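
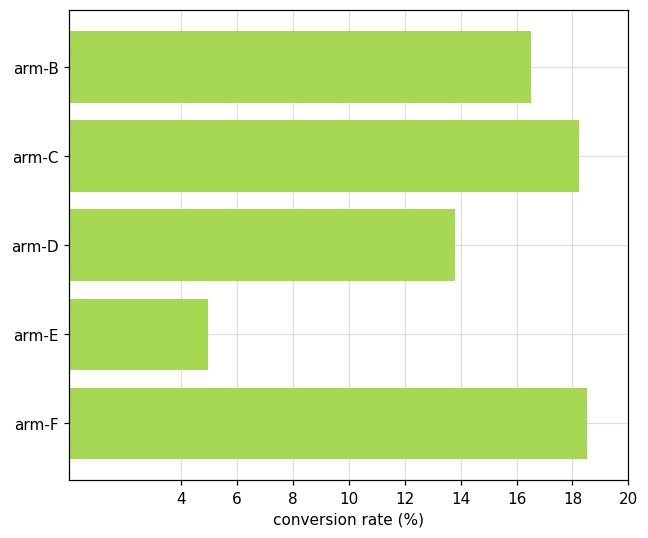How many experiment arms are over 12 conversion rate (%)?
Above 12: arm-B, arm-C, arm-D, arm-F.

4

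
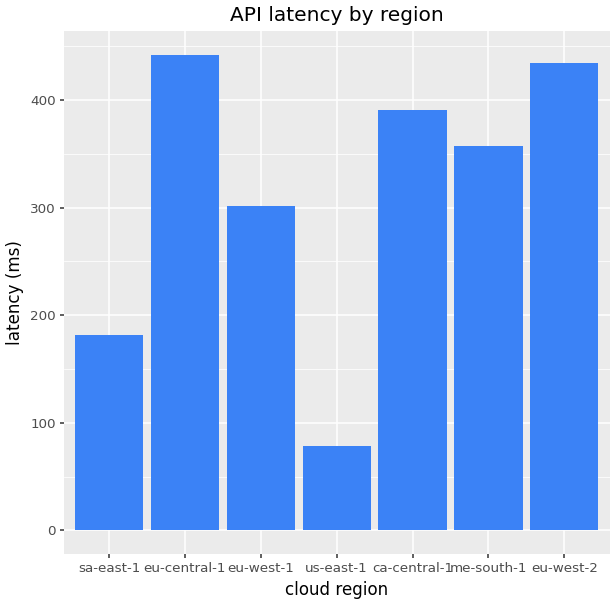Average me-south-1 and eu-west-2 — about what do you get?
≈ 400

(350 + 450) / 2 ≈ 400.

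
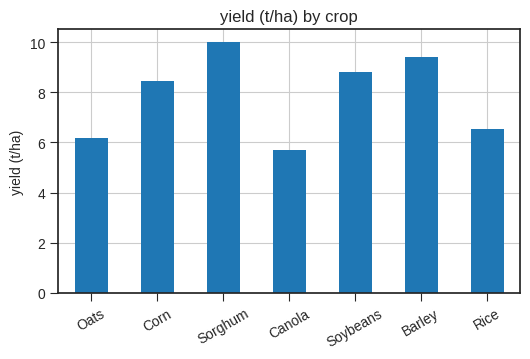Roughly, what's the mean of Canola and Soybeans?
(6 + 9) / 2 ≈ 8.

≈ 8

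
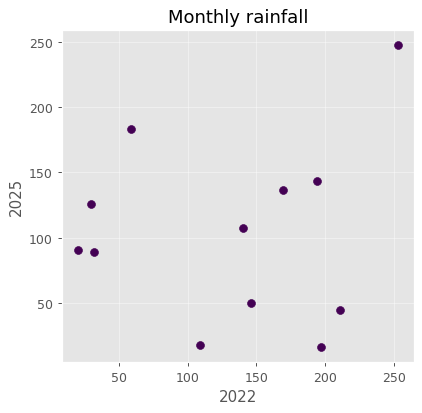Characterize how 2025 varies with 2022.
no clear correlation

Points are roughly uncorrelated; weak (|r| ≈ 0.1).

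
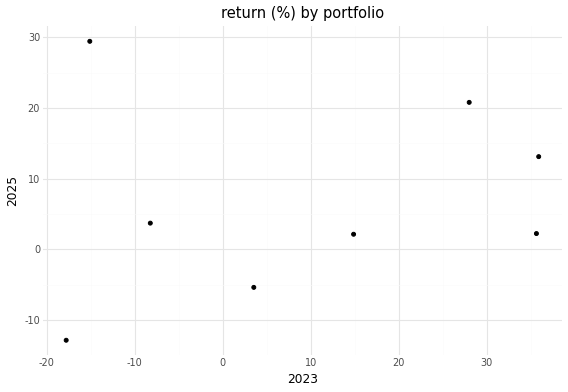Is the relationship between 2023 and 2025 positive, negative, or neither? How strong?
Points are roughly uncorrelated; weak (|r| ≈ 0.2).

no clear correlation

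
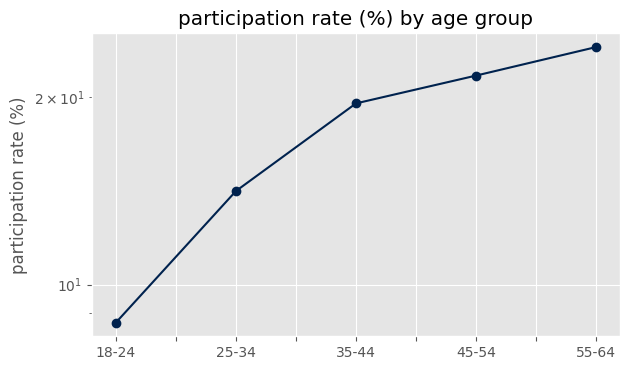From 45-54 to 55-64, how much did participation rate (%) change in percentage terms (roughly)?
45-54 ≈ 22, 55-64 ≈ 24; (24 − 22) / 22 ≈ +9.1%.

≈ +9.1%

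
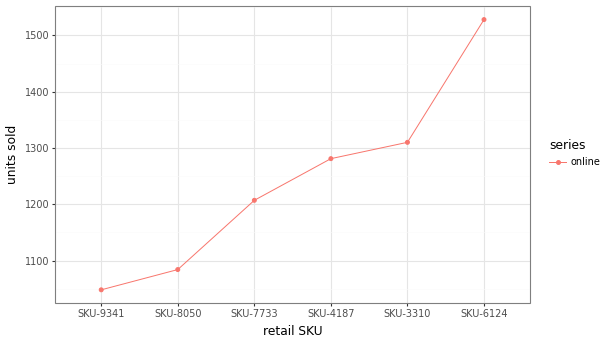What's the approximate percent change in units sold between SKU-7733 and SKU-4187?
SKU-7733 ≈ 1200, SKU-4187 ≈ 1300; (1300 − 1200) / 1200 ≈ +8.3%.

≈ +8.3%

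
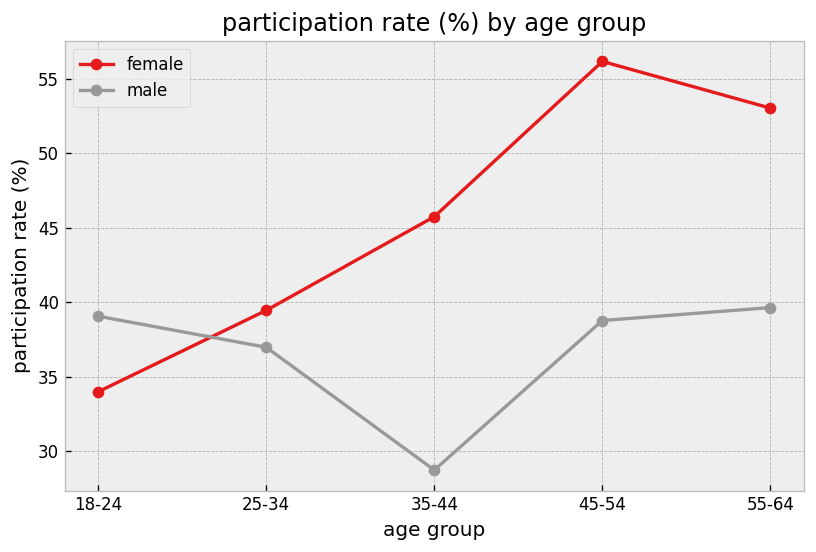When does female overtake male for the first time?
25-34

18-24: female ≈ 35 vs male ≈ 40 (not yet); 25-34: female ≈ 40 vs male ≈ 35 (first crossover).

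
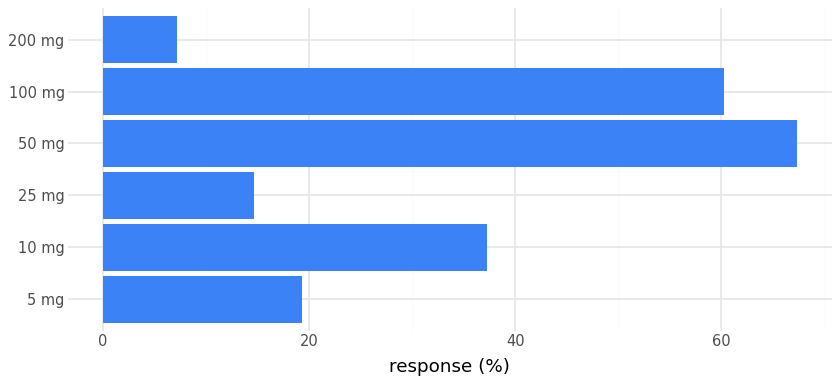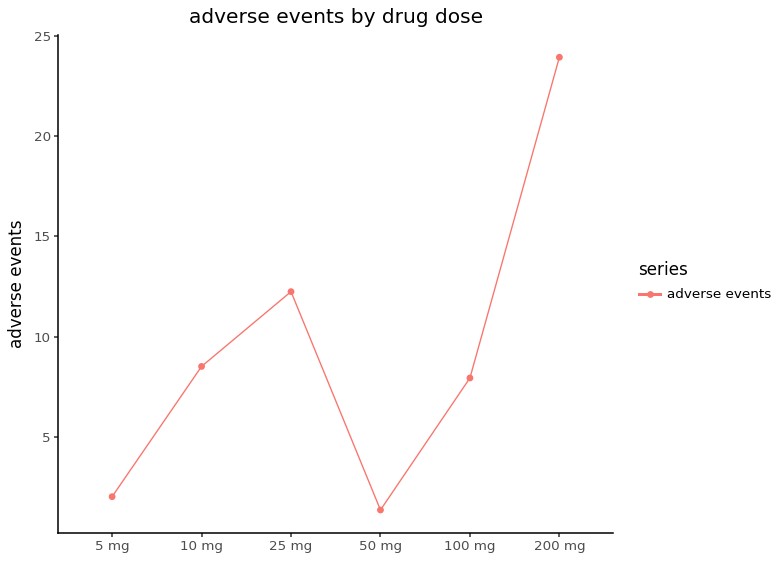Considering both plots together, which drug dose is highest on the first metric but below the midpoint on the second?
Chart 2 median adverse events ≈ 10; below-median drug doses: 5 mg, 50 mg, 100 mg. Among those, 50 mg has the highest response (%) (≈ 70).

50 mg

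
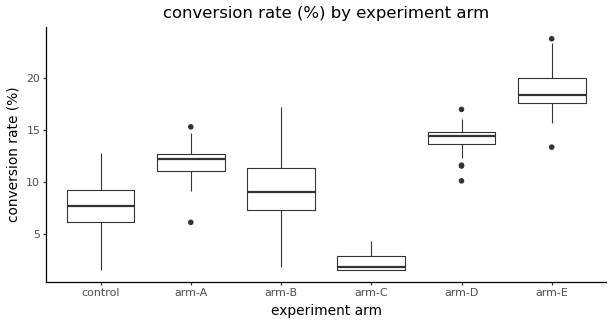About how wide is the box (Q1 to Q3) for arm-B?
Q3 ≈ 12, Q1 ≈ 8; IQR ≈ 4.

≈ 4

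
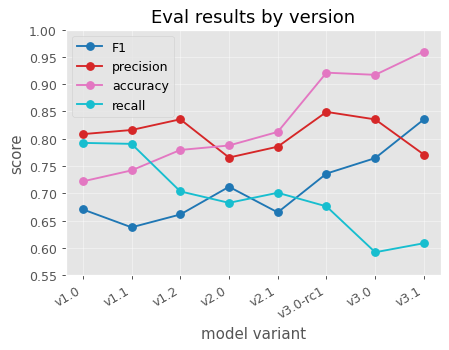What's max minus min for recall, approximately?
Max v1.0 ≈ 0.80, min v3.0 ≈ 0.60; range ≈ 0.20.

≈ 0.20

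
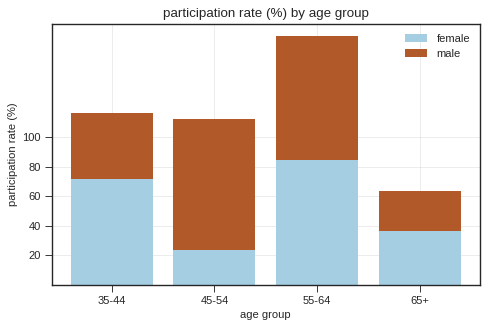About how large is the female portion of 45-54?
female top ≈ 20, bottom ≈ 0; segment ≈ 20.

≈ 20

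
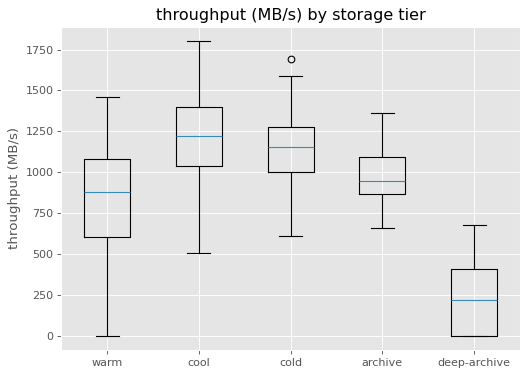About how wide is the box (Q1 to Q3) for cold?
Q3 ≈ 1300, Q1 ≈ 1000; IQR ≈ 300.

≈ 300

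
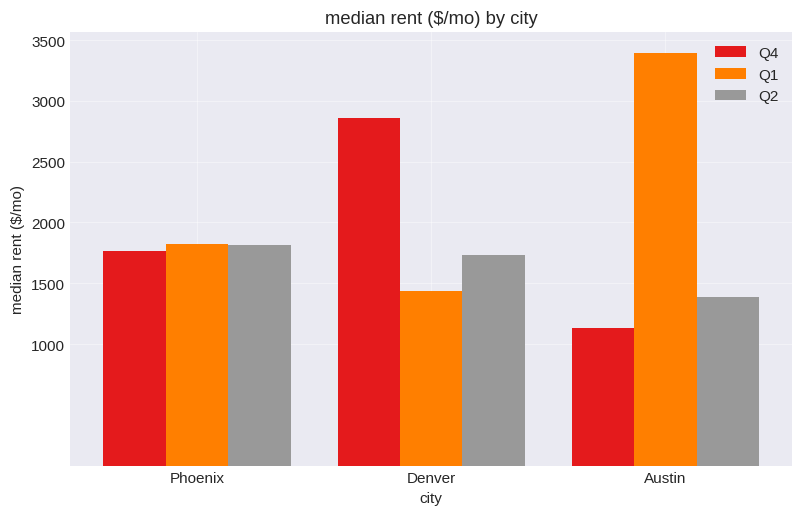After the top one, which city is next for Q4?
Top 3 for Q4: Denver ≈ 3000, Phoenix ≈ 2000, Austin ≈ 1000.

Phoenix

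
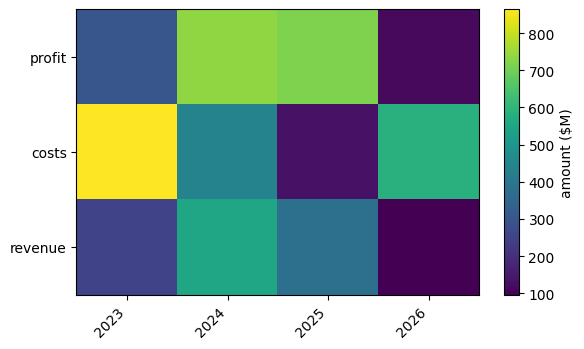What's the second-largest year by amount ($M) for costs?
2026

Top 3 for costs: 2023 ≈ 900, 2026 ≈ 600, 2024 ≈ 400.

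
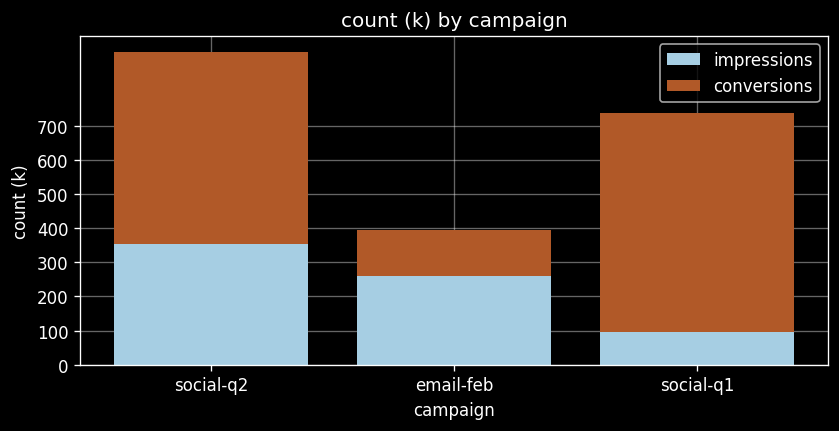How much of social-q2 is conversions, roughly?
≈ 500

conversions top ≈ 900, bottom ≈ 400; segment ≈ 500.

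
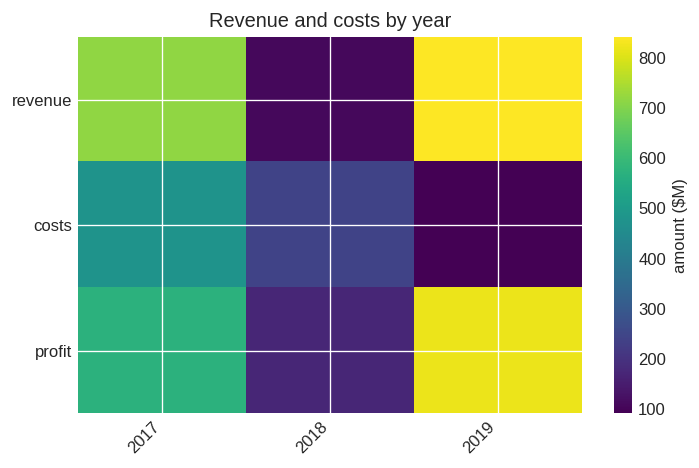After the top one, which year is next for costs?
Top 3 for costs: 2017 ≈ 500, 2018 ≈ 200, 2019 ≈ 100.

2018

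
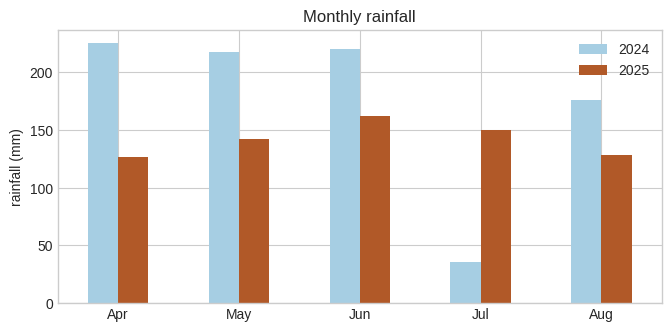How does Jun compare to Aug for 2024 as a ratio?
≈ 1.22×

Jun ≈ 220, Aug ≈ 180; 220/180 ≈ 1.22.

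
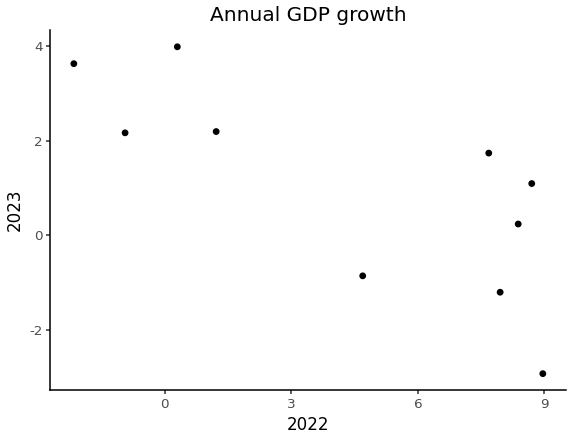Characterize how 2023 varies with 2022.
negative, strong

Points are negatively correlated; strong (|r| ≈ 0.8).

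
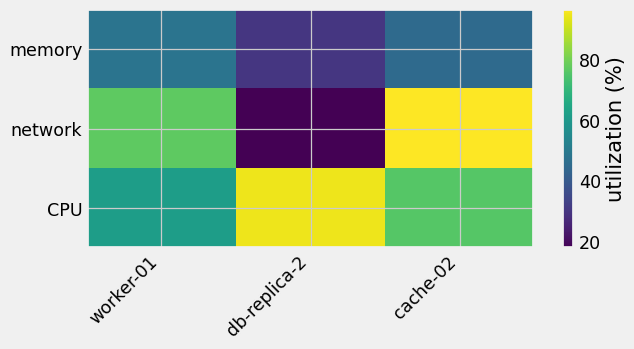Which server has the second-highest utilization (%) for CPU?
Top 3 for CPU: db-replica-2 ≈ 90, cache-02 ≈ 80, worker-01 ≈ 60.

cache-02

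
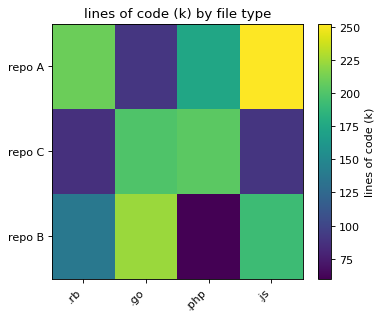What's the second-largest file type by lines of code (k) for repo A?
Top 3 for repo A: .js ≈ 260, .rb ≈ 200, .php ≈ 180.

.rb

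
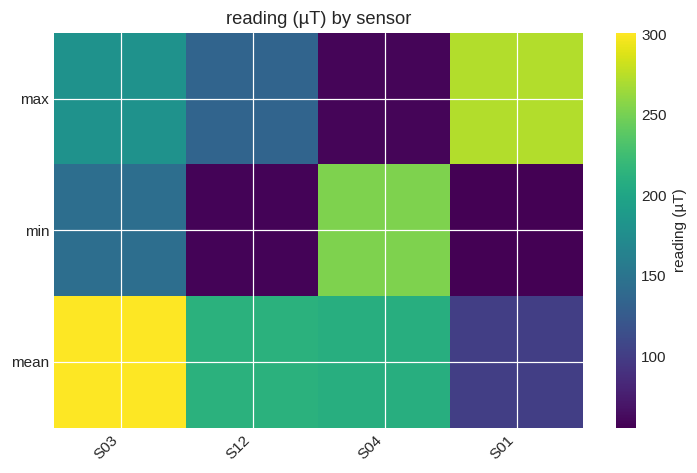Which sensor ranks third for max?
S12

Top 4 for max: S01 ≈ 275, S03 ≈ 175, S12 ≈ 125, S04 ≈ 50.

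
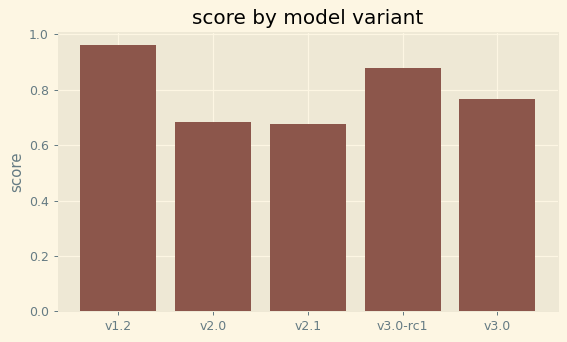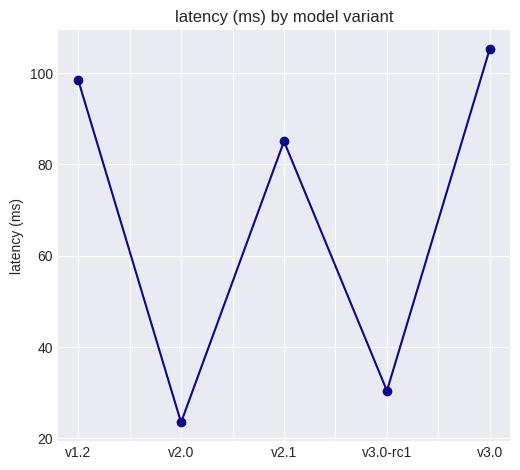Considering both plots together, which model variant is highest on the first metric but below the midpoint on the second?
v3.0-rc1

Chart 2 median latency (ms) ≈ 90; below-median model variants: v2.0, v3.0-rc1. Among those, v3.0-rc1 has the highest score (≈ 0.9).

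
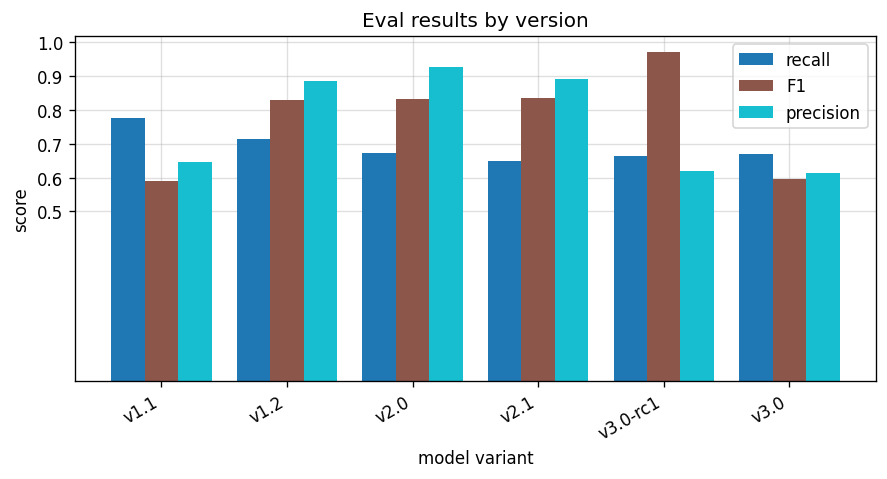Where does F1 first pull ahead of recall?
v1.1: F1 ≈ 0.6 vs recall ≈ 0.8 (not yet); v1.2: F1 ≈ 0.8 vs recall ≈ 0.7 (first crossover).

v1.2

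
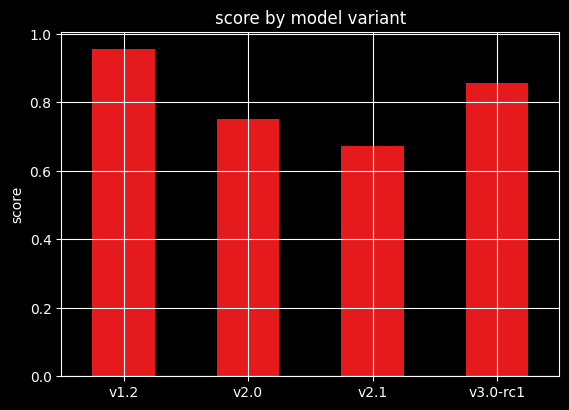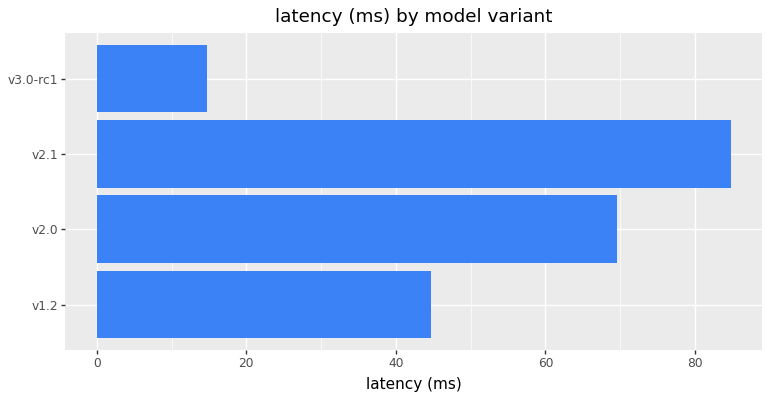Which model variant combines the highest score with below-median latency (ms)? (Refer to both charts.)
Chart 2 median latency (ms) ≈ 60; below-median model variants: v1.2, v3.0-rc1. Among those, v1.2 has the highest score (≈ 1).

v1.2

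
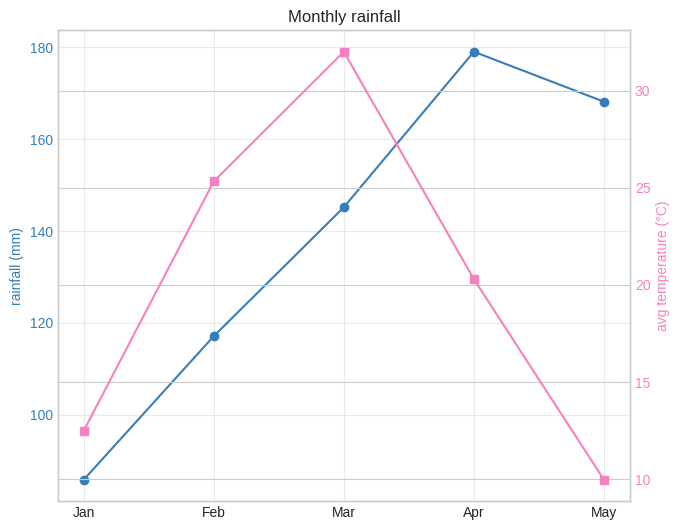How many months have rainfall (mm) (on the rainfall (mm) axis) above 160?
2

Above 160: Apr, May.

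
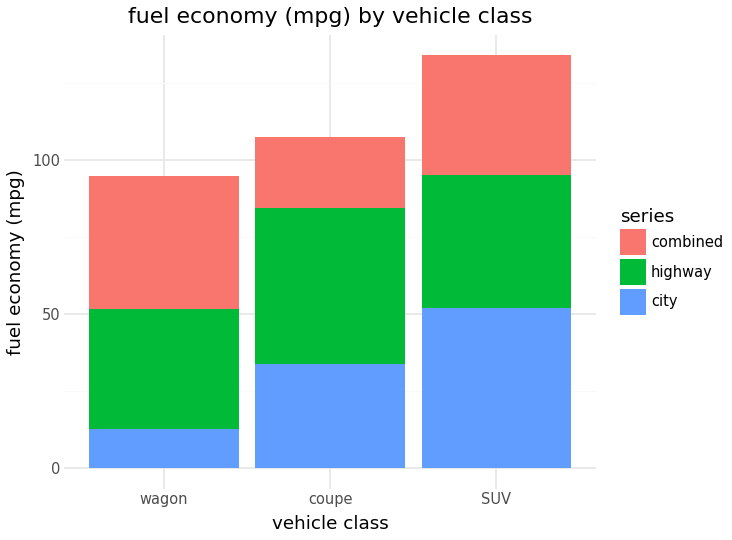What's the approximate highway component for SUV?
≈ 40

highway top ≈ 100, bottom ≈ 60; segment ≈ 40.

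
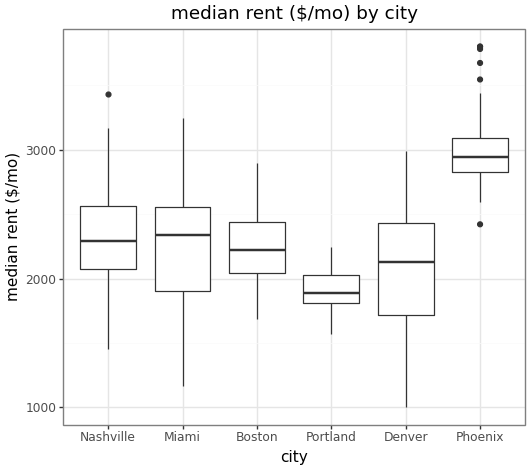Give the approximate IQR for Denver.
≈ 700

Q3 ≈ 2400, Q1 ≈ 1700; IQR ≈ 700.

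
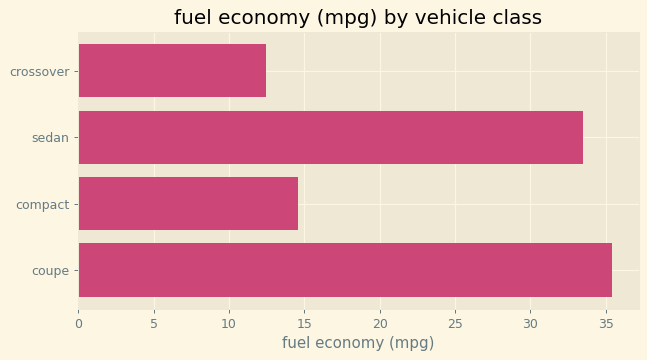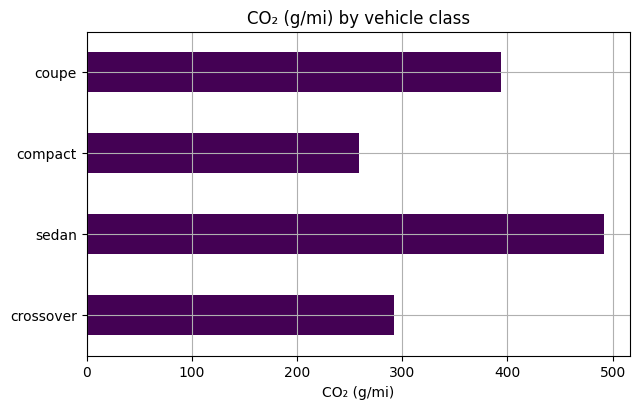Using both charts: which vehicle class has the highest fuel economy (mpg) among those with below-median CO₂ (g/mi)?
Chart 2 median CO₂ (g/mi) ≈ 350; below-median vehicle classes: crossover, compact. Among those, compact has the highest fuel economy (mpg) (≈ 15).

compact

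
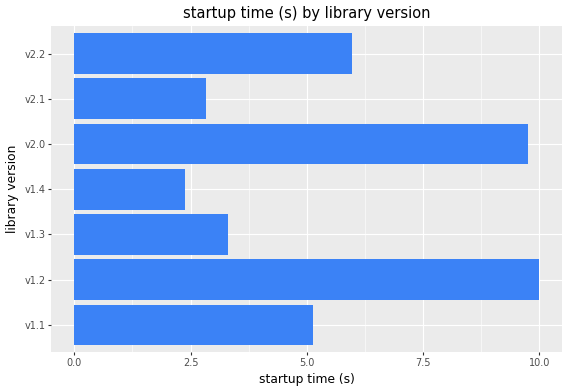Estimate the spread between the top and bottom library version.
≈ 8

Max v1.2 ≈ 10, min v1.4 ≈ 2; range ≈ 8.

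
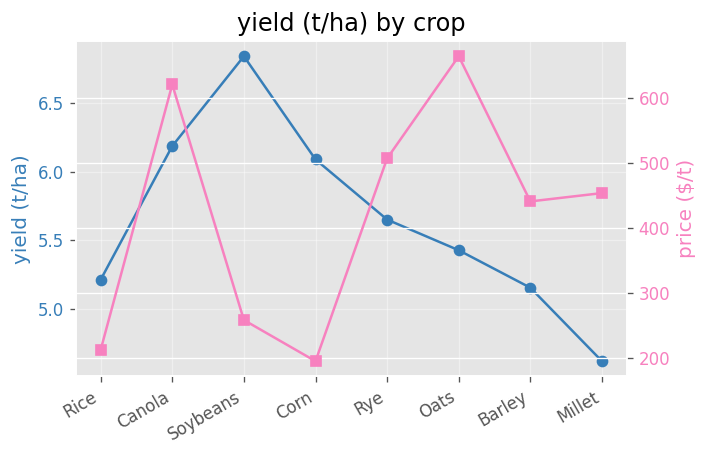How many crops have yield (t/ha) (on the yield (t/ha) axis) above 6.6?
1

Above 6.6: Soybeans.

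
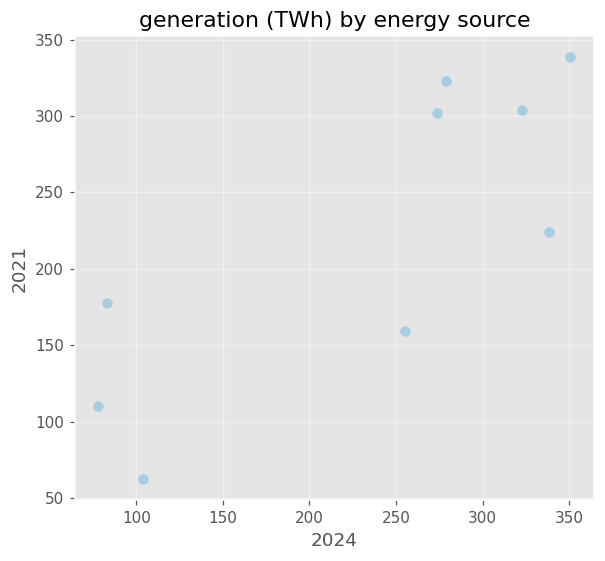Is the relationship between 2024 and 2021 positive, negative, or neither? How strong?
positive, strong

Points are positively correlated; strong (|r| ≈ 0.8).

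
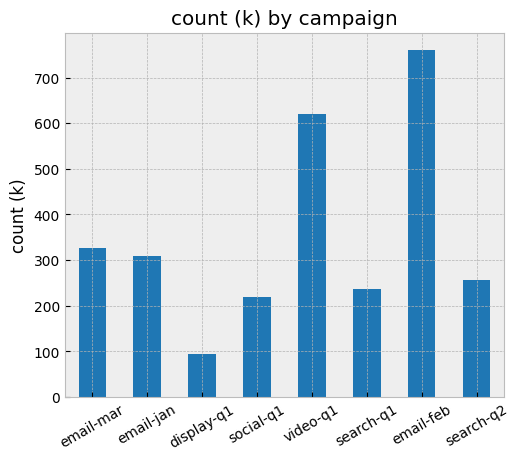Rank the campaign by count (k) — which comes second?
video-q1

Top 3: email-feb ≈ 800, video-q1 ≈ 600, email-mar ≈ 300.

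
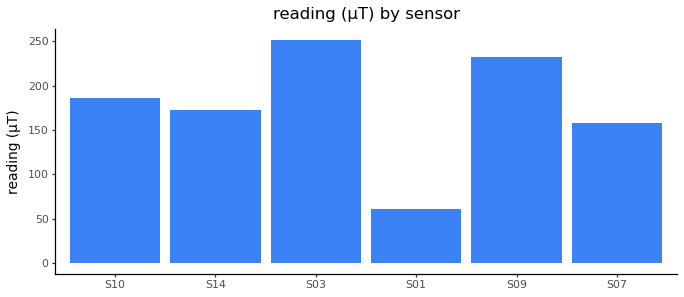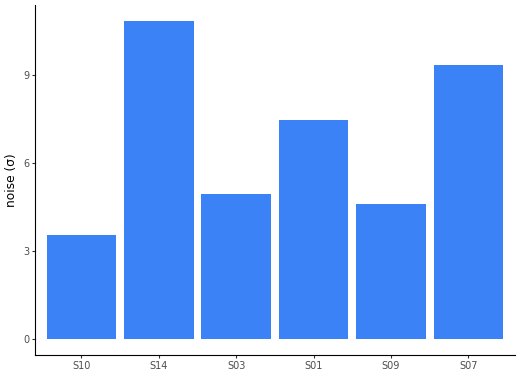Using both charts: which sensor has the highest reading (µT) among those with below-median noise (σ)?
Chart 2 median noise (σ) ≈ 6; below-median sensors: S10, S03, S09. Among those, S03 has the highest reading (µT) (≈ 250).

S03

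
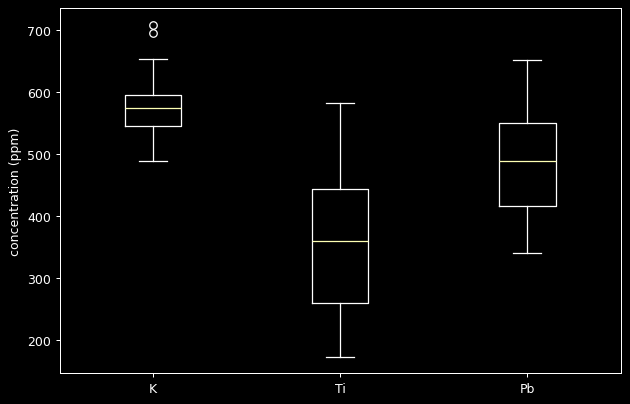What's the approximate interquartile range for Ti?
≈ 180

Q3 ≈ 440, Q1 ≈ 260; IQR ≈ 180.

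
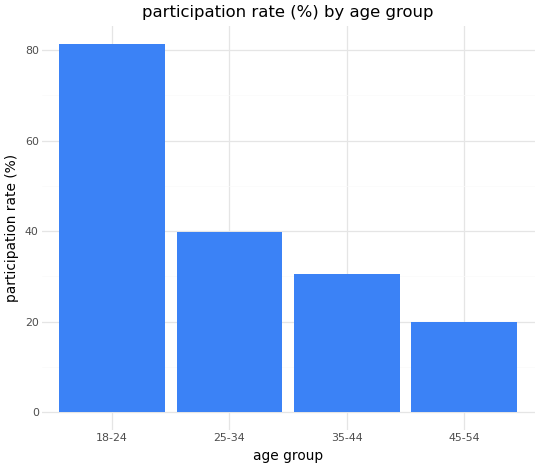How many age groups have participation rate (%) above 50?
Above 50: 18-24.

1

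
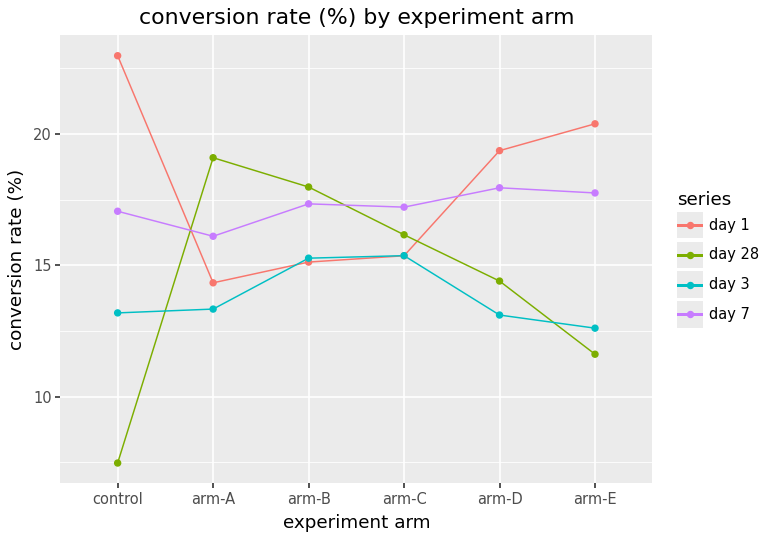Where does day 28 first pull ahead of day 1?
control: day 28 ≈ 8 vs day 1 ≈ 22 (not yet); arm-A: day 28 ≈ 20 vs day 1 ≈ 14 (first crossover).

arm-A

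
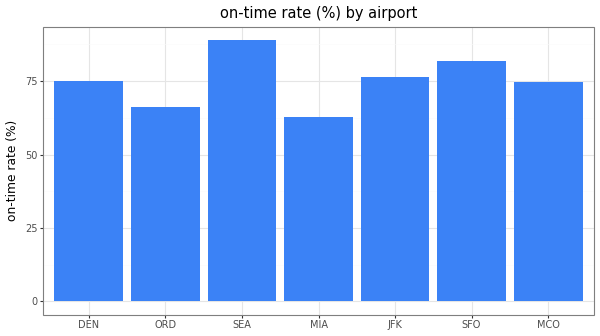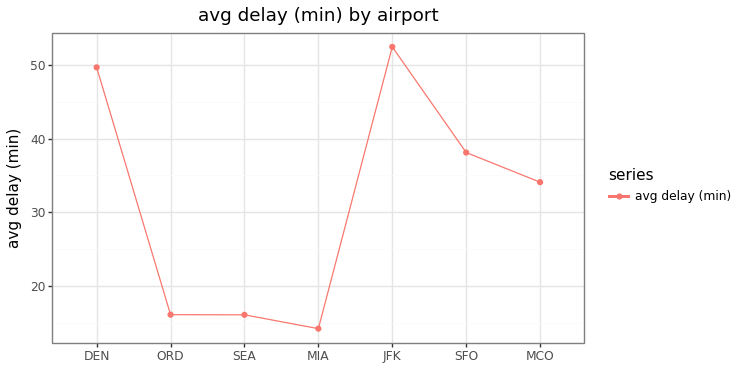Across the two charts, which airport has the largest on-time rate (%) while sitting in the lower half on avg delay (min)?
SEA

Chart 2 median avg delay (min) ≈ 35; below-median airports: ORD, SEA, MIA. Among those, SEA has the highest on-time rate (%) (≈ 90).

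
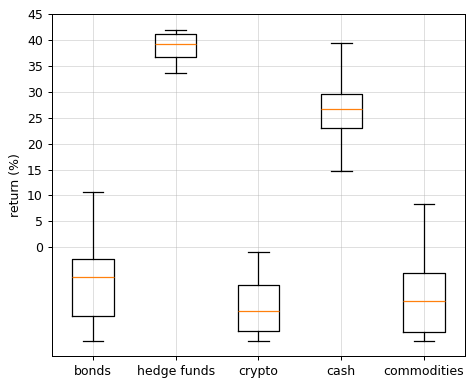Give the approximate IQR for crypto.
Q3 ≈ -5, Q1 ≈ -15; IQR ≈ 10.

≈ 10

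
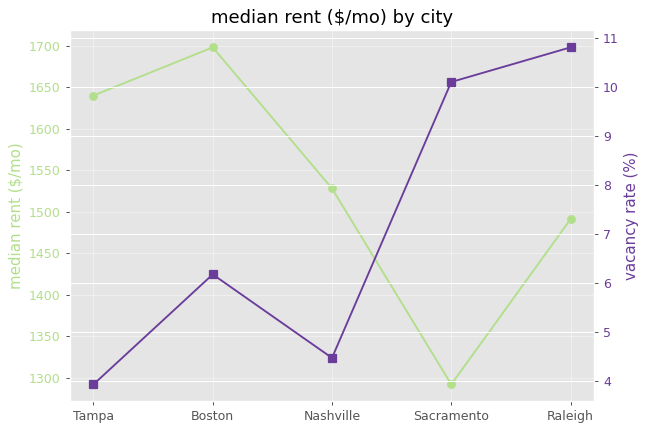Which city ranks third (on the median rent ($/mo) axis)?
Nashville

Top 4 (on the median rent ($/mo) axis): Boston ≈ 1700, Tampa ≈ 1650, Nashville ≈ 1550, Raleigh ≈ 1500.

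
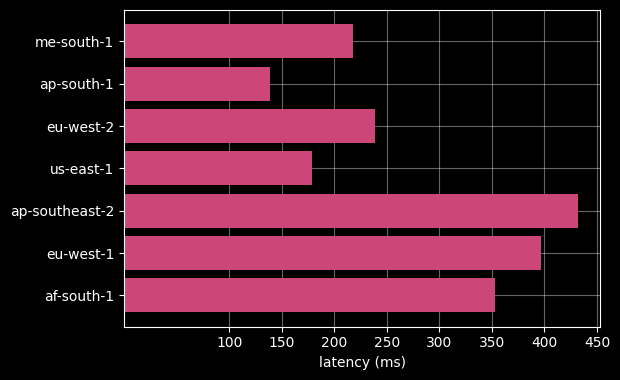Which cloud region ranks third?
af-south-1

Top 4: ap-southeast-2 ≈ 450, eu-west-1 ≈ 400, af-south-1 ≈ 350, eu-west-2 ≈ 250.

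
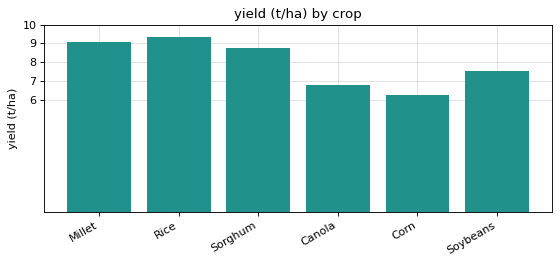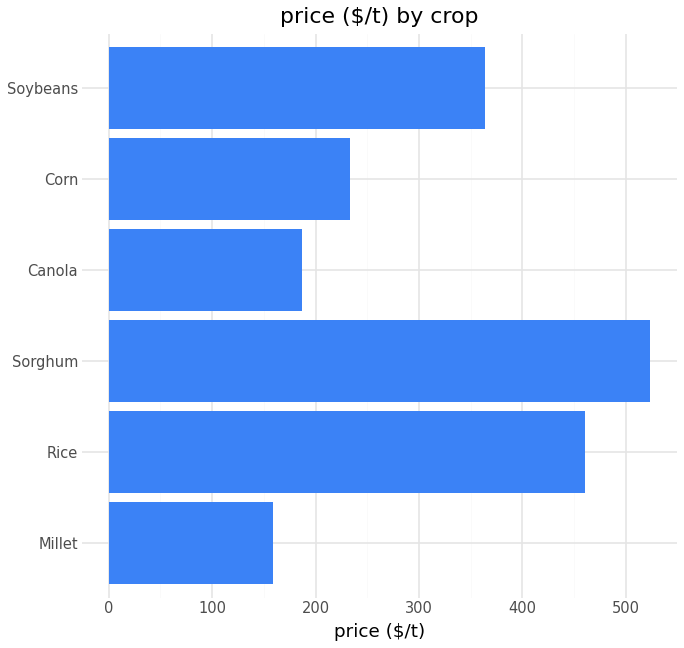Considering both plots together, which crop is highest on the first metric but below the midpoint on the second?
Chart 2 median price ($/t) ≈ 300; below-median crops: Millet, Canola, Corn. Among those, Millet has the highest yield (t/ha) (≈ 9).

Millet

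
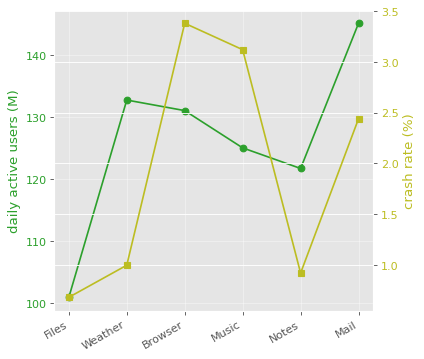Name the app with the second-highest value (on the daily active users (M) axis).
Top 3 (on the daily active users (M) axis): Mail ≈ 145, Weather ≈ 135, Browser ≈ 130.

Weather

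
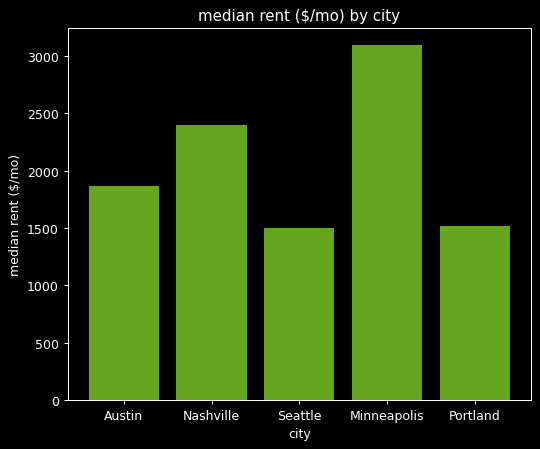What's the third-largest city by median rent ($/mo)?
Top 4: Minneapolis ≈ 3000, Nashville ≈ 2500, Austin ≈ 2000, Portland ≈ 1500.

Austin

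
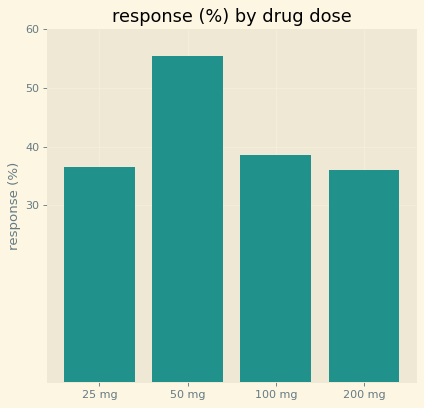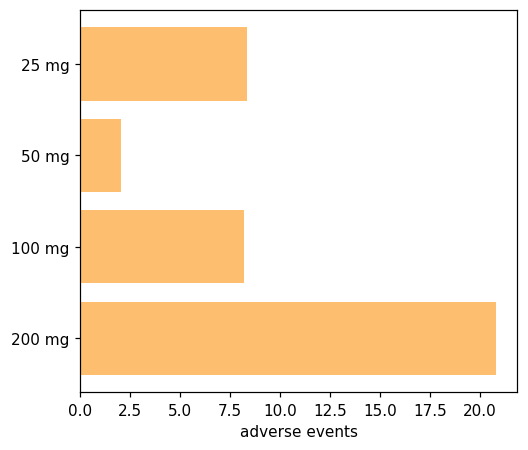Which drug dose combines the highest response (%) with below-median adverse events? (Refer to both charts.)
50 mg

Chart 2 median adverse events ≈ 8; below-median drug doses: 50 mg, 100 mg. Among those, 50 mg has the highest response (%) (≈ 60).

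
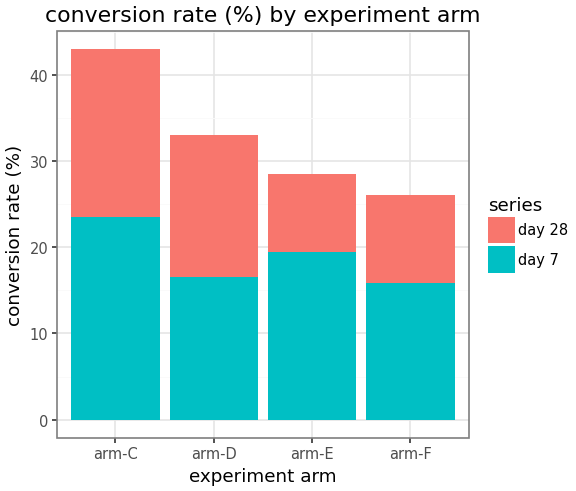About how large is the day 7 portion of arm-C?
day 7 top ≈ 25, bottom ≈ 0; segment ≈ 25.

≈ 25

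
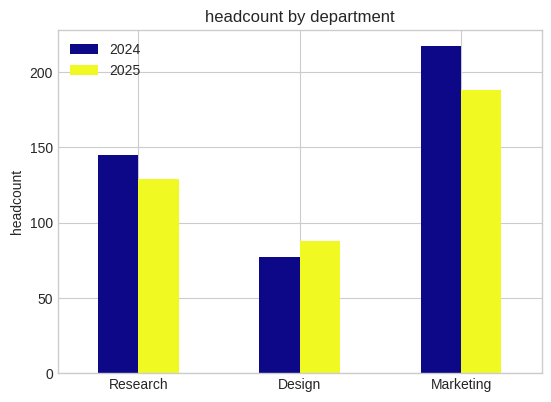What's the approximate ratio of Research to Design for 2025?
Research ≈ 120, Design ≈ 80; 120/80 ≈ 1.5.

≈ 1.5×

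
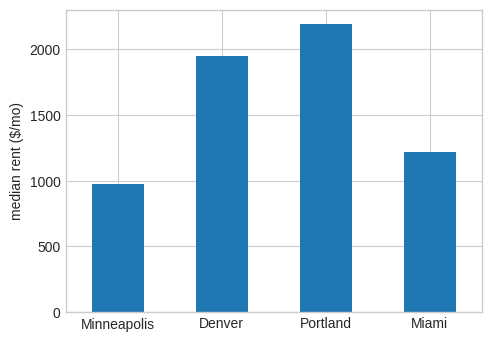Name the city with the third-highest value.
Miami

Top 4: Portland ≈ 2200, Denver ≈ 2000, Miami ≈ 1200, Minneapolis ≈ 1000.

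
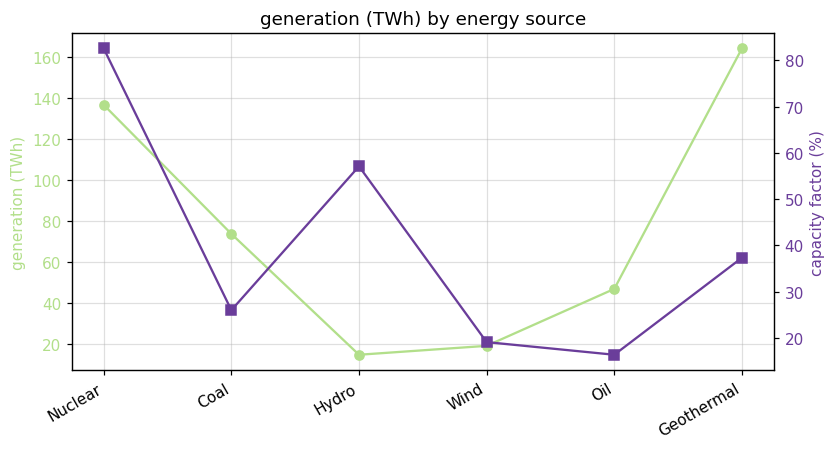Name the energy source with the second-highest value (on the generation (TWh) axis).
Nuclear

Top 3 (on the generation (TWh) axis): Geothermal ≈ 160, Nuclear ≈ 140, Coal ≈ 80.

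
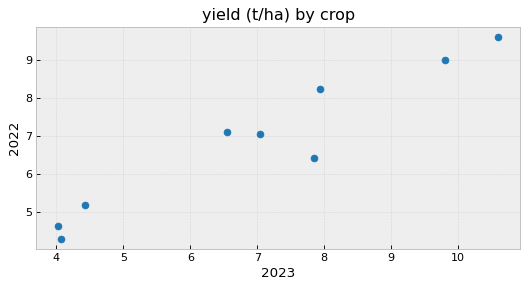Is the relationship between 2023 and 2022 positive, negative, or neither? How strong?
positive, strong

Points are positively correlated; strong (|r| ≈ 1.0).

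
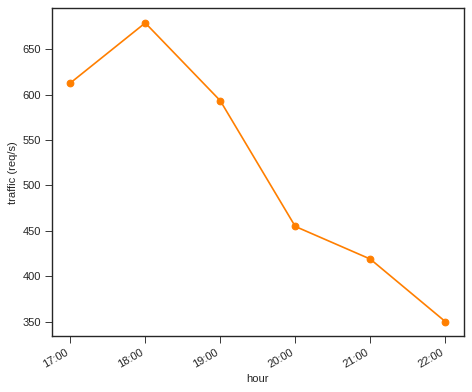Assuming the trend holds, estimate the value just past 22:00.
≈ 300

Last three: 450, 400, 350 → slope ≈ -50/step → next ≈ 300.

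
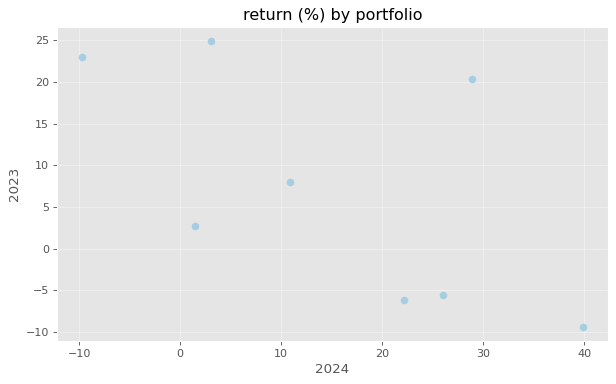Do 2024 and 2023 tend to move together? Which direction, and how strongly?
Points are negatively correlated; moderate (|r| ≈ 0.6).

negative, moderate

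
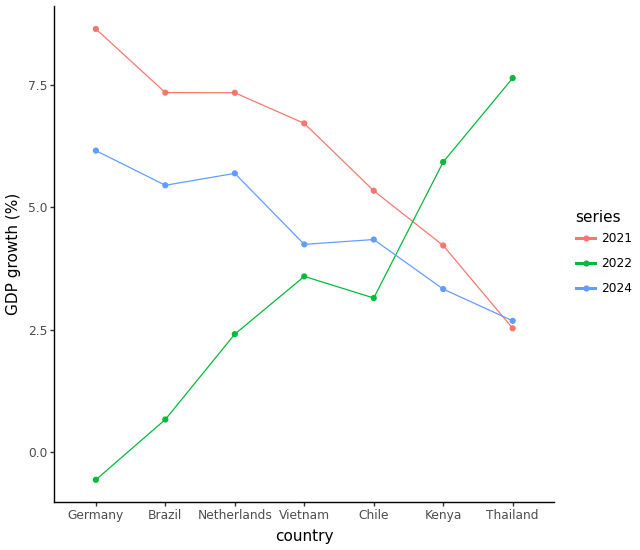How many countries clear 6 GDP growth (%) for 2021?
4

Above 6: Germany, Brazil, Netherlands, Vietnam.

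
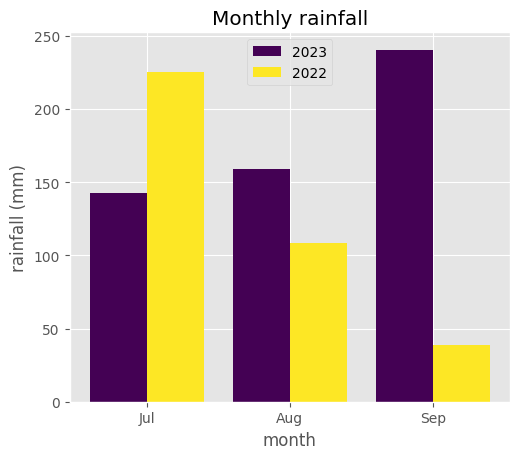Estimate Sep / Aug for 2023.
≈ 1.67×

Sep ≈ 250, Aug ≈ 150; 250/150 ≈ 1.67.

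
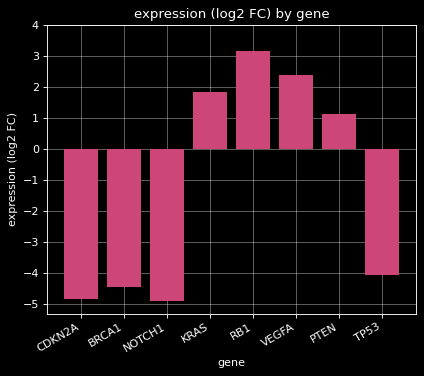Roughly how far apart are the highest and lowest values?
≈ 8

Max RB1 ≈ 3, min NOTCH1 ≈ -5; range ≈ 8.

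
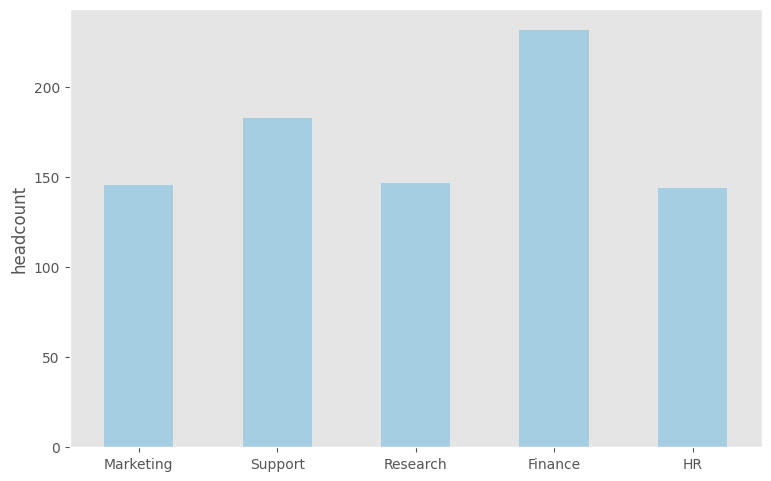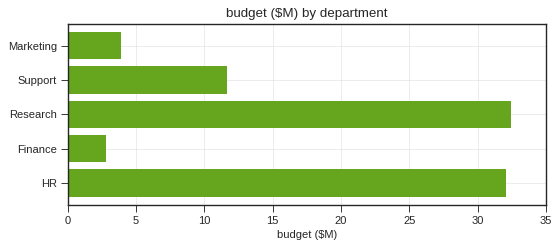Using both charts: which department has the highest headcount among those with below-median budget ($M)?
Finance

Chart 2 median budget ($M) ≈ 10; below-median departments: Marketing, Finance. Among those, Finance has the highest headcount (≈ 225).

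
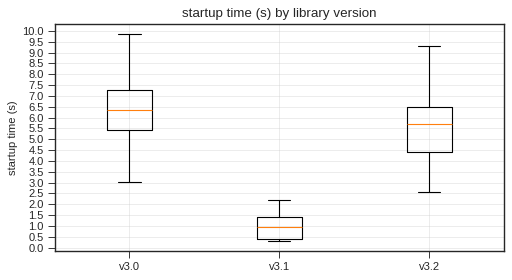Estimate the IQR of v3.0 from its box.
Q3 ≈ 7.5, Q1 ≈ 5.5; IQR ≈ 2.0.

≈ 2.0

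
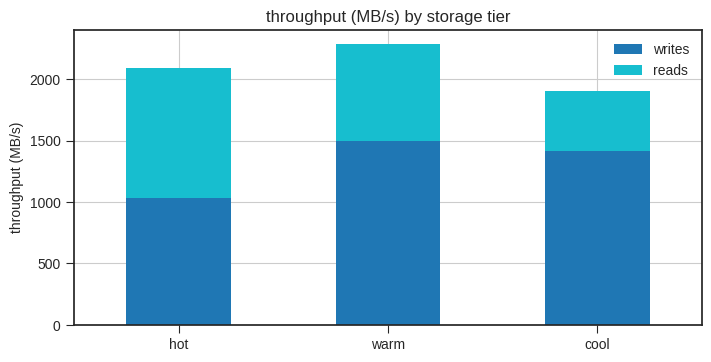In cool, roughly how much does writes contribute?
writes top ≈ 1400, bottom ≈ 0; segment ≈ 1400.

≈ 1400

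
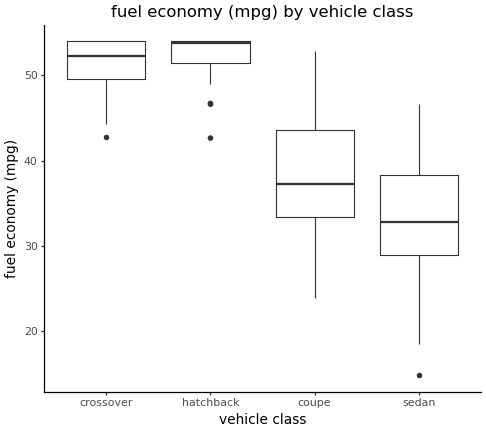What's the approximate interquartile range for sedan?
Q3 ≈ 38, Q1 ≈ 28; IQR ≈ 10.

≈ 10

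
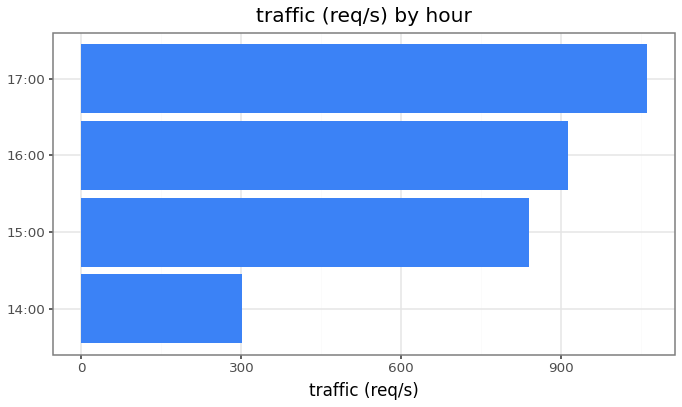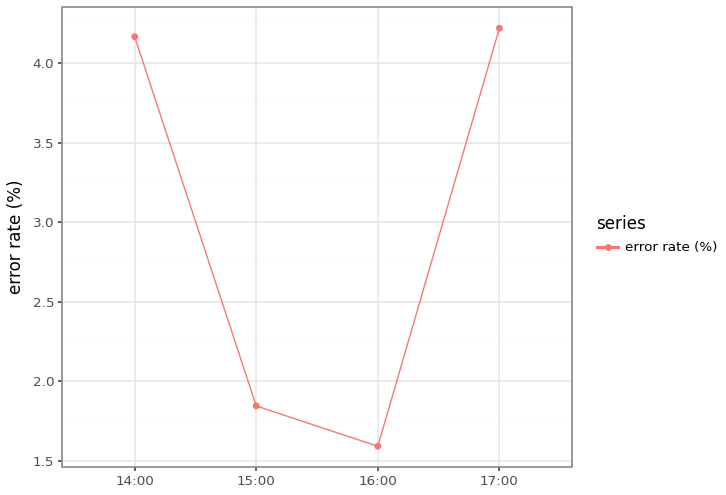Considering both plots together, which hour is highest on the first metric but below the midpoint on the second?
Chart 2 median error rate (%) ≈ 3; below-median hours: 15:00, 16:00. Among those, 16:00 has the highest traffic (req/s) (≈ 900).

16:00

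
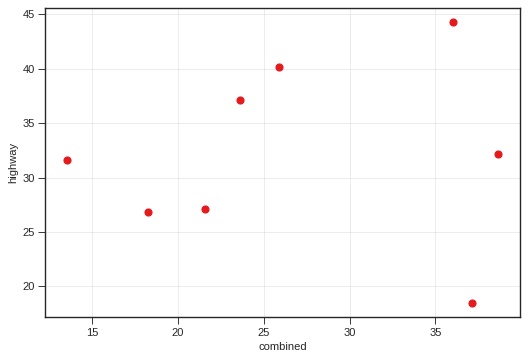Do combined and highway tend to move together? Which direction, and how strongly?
Points are roughly uncorrelated; weak (|r| ≈ 0.0).

no clear correlation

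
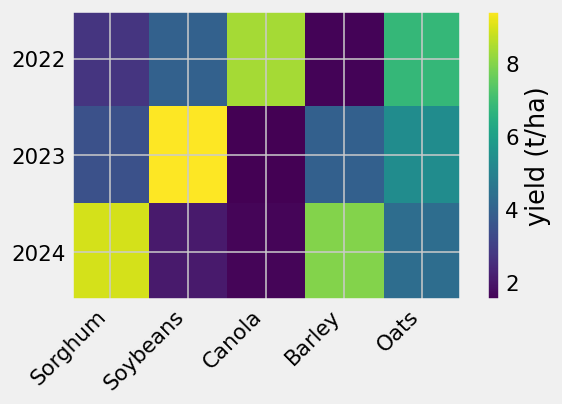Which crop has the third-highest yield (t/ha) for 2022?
Top 4 for 2022: Canola ≈ 8, Oats ≈ 7, Soybeans ≈ 4, Sorghum ≈ 3.

Soybeans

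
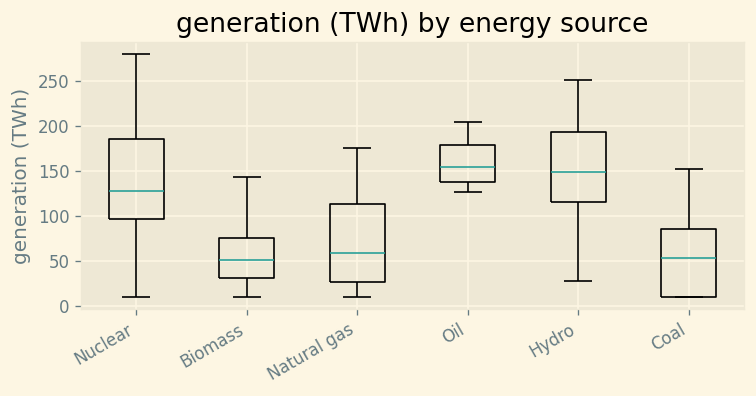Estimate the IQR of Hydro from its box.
≈ 70

Q3 ≈ 190, Q1 ≈ 120; IQR ≈ 70.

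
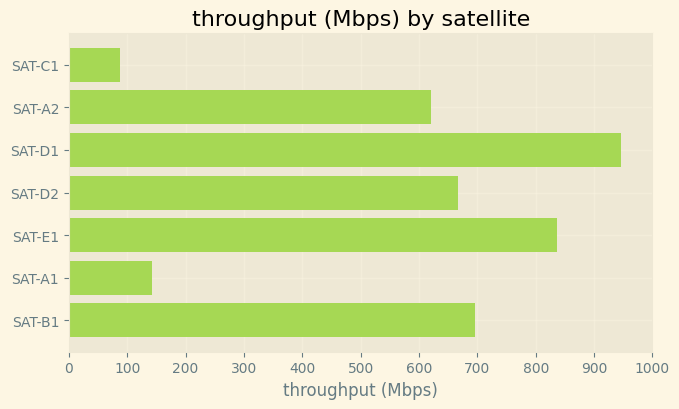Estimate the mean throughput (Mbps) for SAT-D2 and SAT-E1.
(700 + 800) / 2 ≈ 750.

≈ 750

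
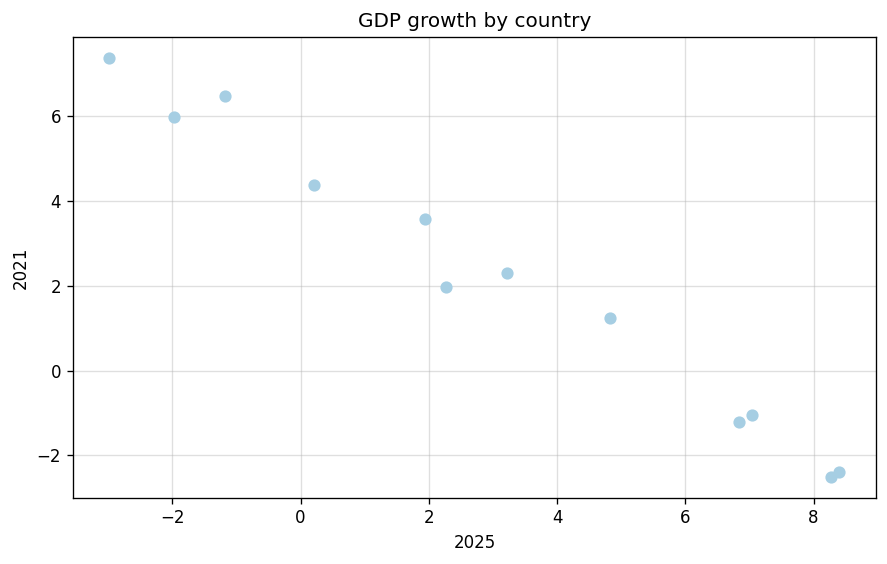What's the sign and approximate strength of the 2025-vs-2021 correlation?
Points are negatively correlated; strong (|r| ≈ 1.0).

negative, strong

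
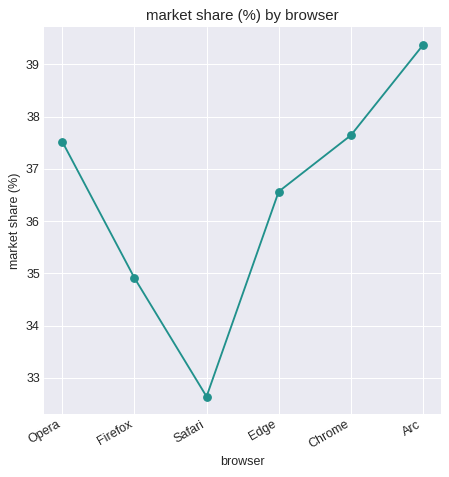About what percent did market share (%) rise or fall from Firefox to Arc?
Firefox ≈ 35, Arc ≈ 39; (39 − 35) / 35 ≈ +11.4%.

≈ +11.4%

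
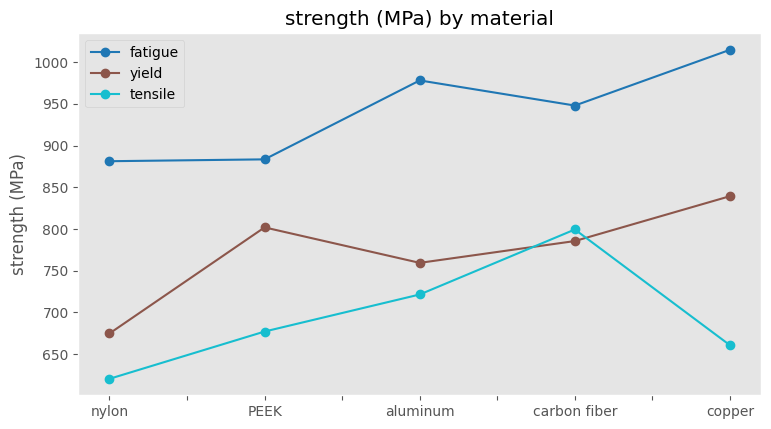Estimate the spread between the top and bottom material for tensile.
Max carbon fiber ≈ 800, min nylon ≈ 600; range ≈ 200.

≈ 200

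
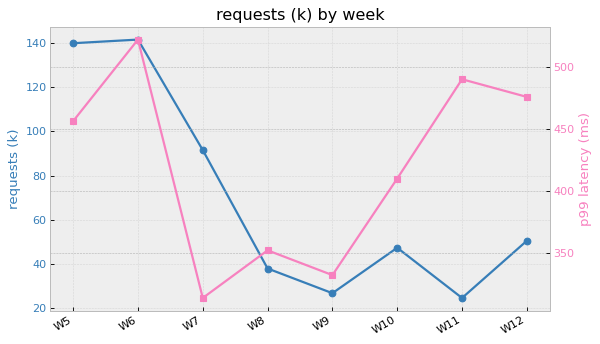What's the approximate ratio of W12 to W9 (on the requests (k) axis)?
≈ 1.67×

W12 ≈ 50, W9 ≈ 30; 50/30 ≈ 1.67.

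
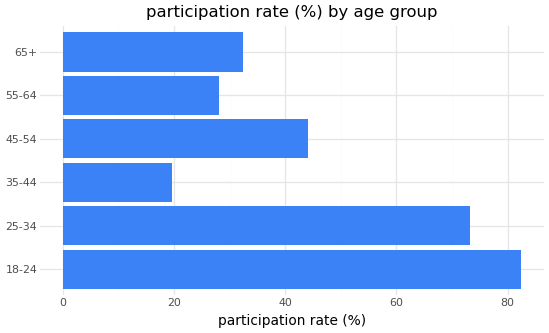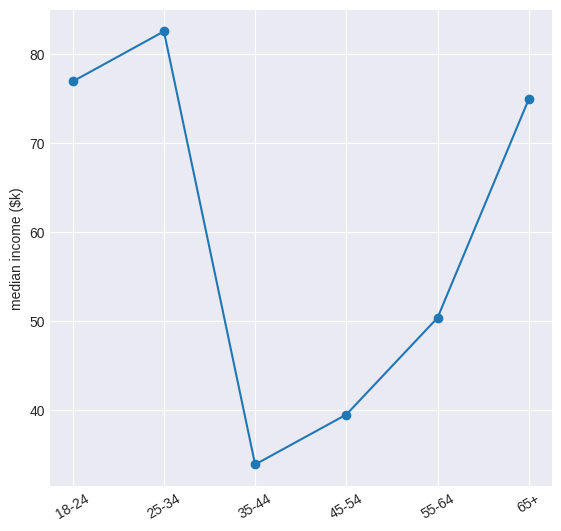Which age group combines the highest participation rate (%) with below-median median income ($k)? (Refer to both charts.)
Chart 2 median median income ($k) ≈ 60; below-median age groups: 35-44, 45-54, 55-64. Among those, 45-54 has the highest participation rate (%) (≈ 40).

45-54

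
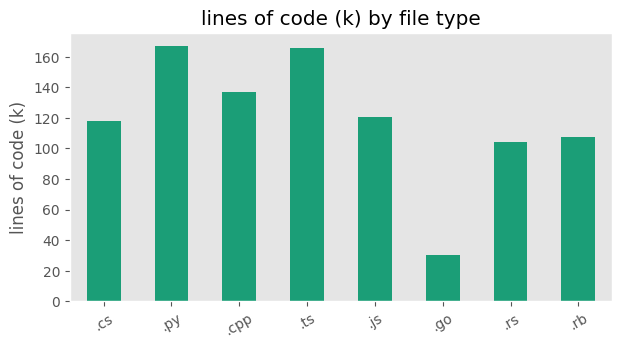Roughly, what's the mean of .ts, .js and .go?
≈ 107

(160 + 120 + 40) / 3 ≈ 107.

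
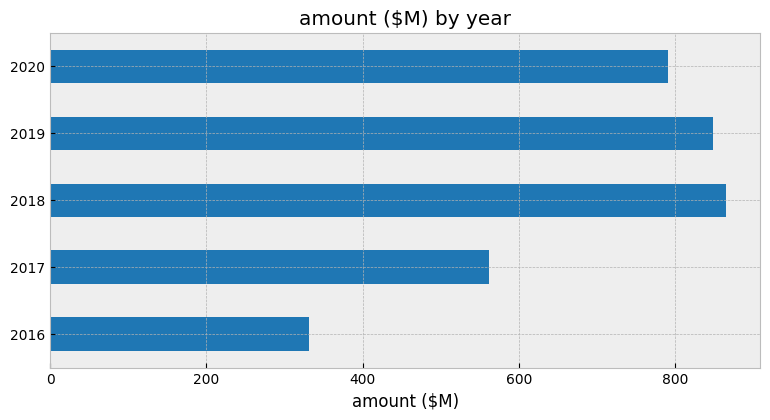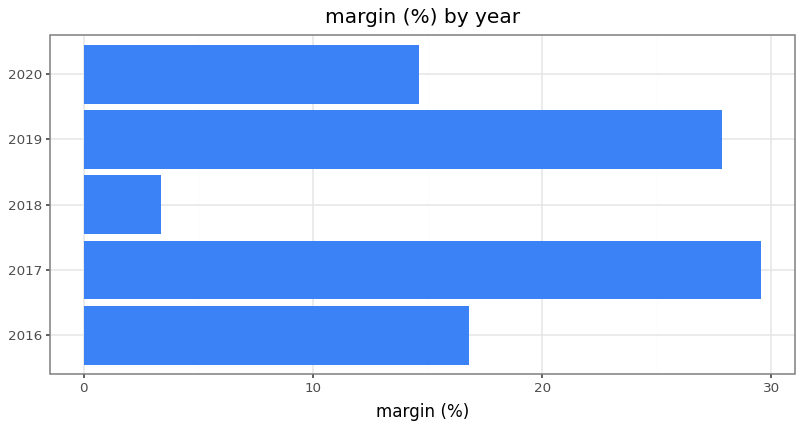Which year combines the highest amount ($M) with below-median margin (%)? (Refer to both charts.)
2018

Chart 2 median margin (%) ≈ 15; below-median years: 2018, 2020. Among those, 2018 has the highest amount ($M) (≈ 900).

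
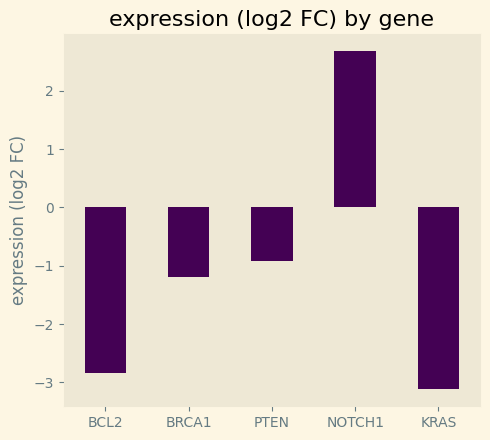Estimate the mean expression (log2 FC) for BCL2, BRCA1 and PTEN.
≈ -1.67

(-3.0 + -1.0 + -1.0) / 3 ≈ -1.67.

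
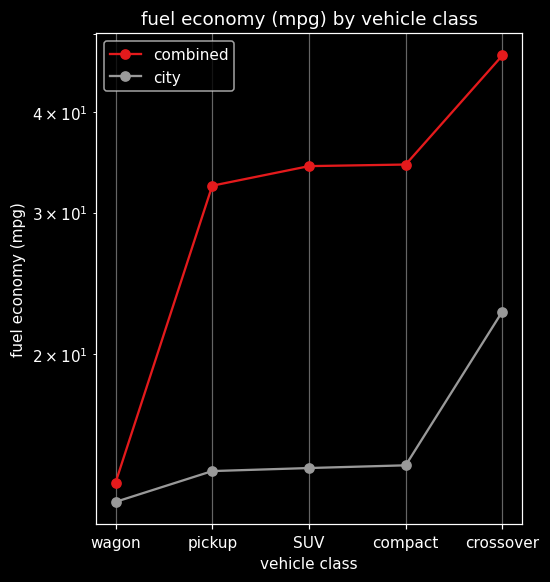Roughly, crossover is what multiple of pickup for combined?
≈ 1.5×

crossover ≈ 45, pickup ≈ 30; 45/30 ≈ 1.5.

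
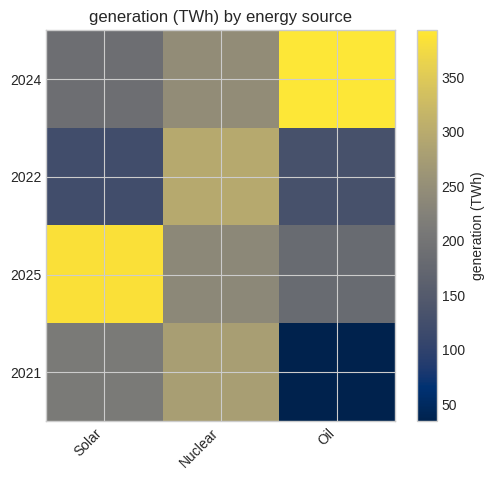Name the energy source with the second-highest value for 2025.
Top 3 for 2025: Solar ≈ 400, Nuclear ≈ 250, Oil ≈ 200.

Nuclear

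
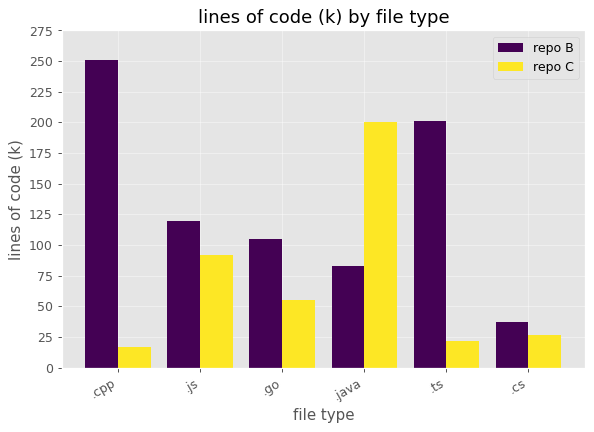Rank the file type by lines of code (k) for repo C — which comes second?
.js

Top 3 for repo C: .java ≈ 200, .js ≈ 100, .go ≈ 50.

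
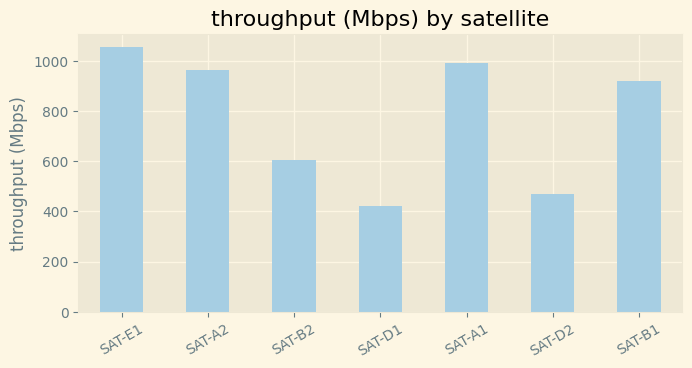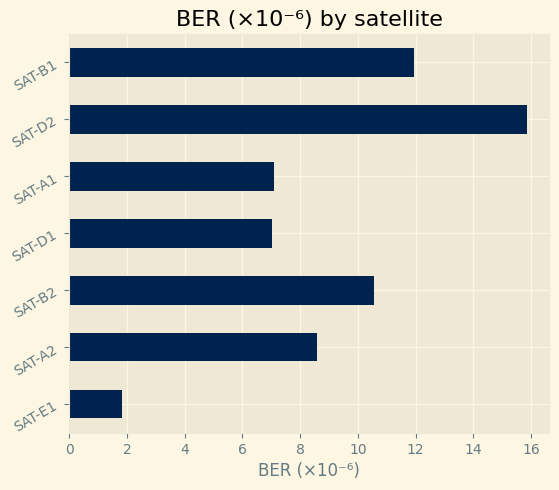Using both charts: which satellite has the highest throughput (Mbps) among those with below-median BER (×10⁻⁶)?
Chart 2 median BER (×10⁻⁶) ≈ 8; below-median satellites: SAT-E1, SAT-D1, SAT-A1. Among those, SAT-E1 has the highest throughput (Mbps) (≈ 1100).

SAT-E1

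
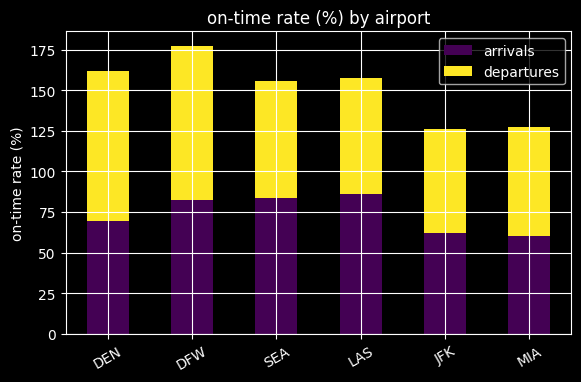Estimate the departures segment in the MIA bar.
departures top ≈ 120, bottom ≈ 60; segment ≈ 60.

≈ 60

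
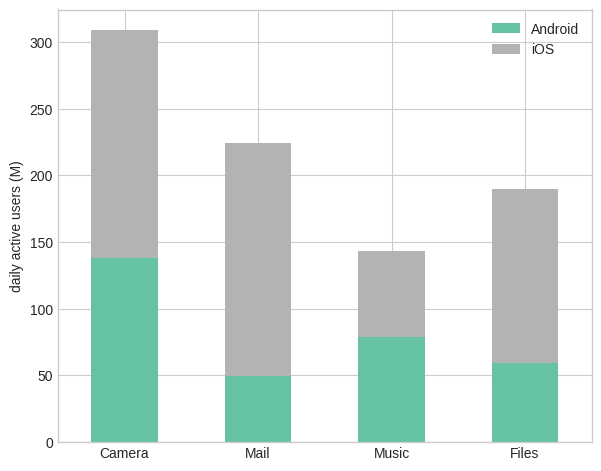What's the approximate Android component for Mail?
Android top ≈ 50, bottom ≈ 0; segment ≈ 50.

≈ 50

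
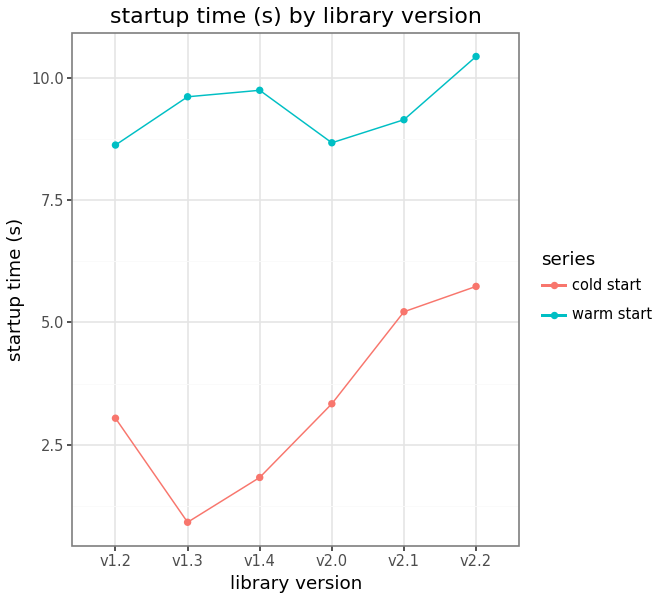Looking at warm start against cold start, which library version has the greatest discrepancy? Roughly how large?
v1.3, ≈ 9 s

v1.3: warm start ≈ 10, cold start ≈ 1 → gap ≈ 9. Next-largest (v1.4) is only ≈ 8.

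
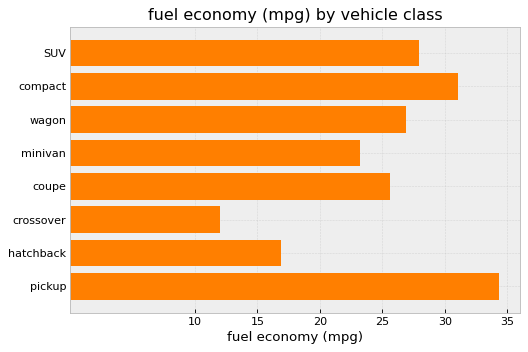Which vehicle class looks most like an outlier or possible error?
crossover

crossover ≈ 10; the rest sit between ≈ 15 and ≈ 35.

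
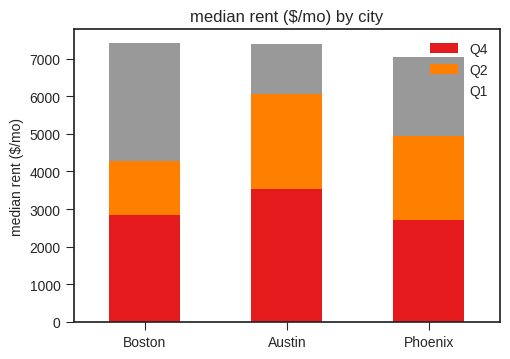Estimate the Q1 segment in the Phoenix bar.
≈ 2000

Q1 top ≈ 7000, bottom ≈ 5000; segment ≈ 2000.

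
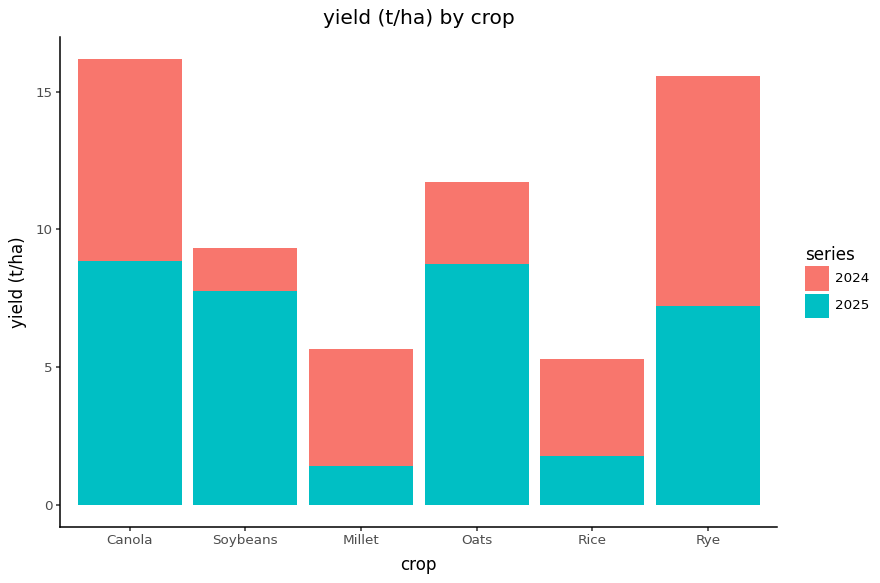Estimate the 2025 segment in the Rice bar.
2025 top ≈ 2, bottom ≈ 0; segment ≈ 2.

≈ 2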